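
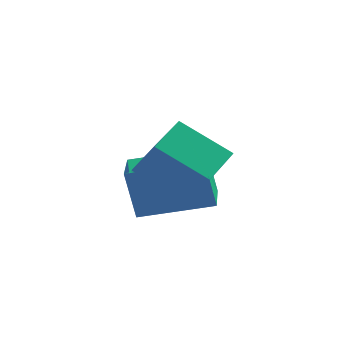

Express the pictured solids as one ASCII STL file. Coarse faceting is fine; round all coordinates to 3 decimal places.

solid 
facet normal -0.909 -0.361 -0.210
outer loop
vertex -4.793 -0.997 1.789
vertex -5.242 0.258 1.576
vertex -4.402 -1.11 0.294
endloop
endfacet
facet normal 0.333 -0.930 0.157
outer loop
vertex -2.458 -0.338 0.744
vertex -4.793 -0.997 1.789
vertex -4.402 -1.11 0.294
endloop
endfacet
facet normal -0.909 -0.361 -0.210
outer loop
vertex -4.402 -1.11 0.294
vertex -5.242 0.258 1.576
vertex -4.851 0.145 0.081
endloop
endfacet
facet normal 0.252 -0.073 -0.965
outer loop
vertex -4.851 0.145 0.081
vertex -2.458 -0.338 0.744
vertex -4.402 -1.11 0.294
endloop
endfacet
facet normal -0.252 0.073 0.965
outer loop
vertex -4.793 -0.997 1.789
vertex -3.298 1.03 2.026
vertex -5.242 0.258 1.576
endloop
endfacet
facet normal 0.333 -0.930 0.157
outer loop
vertex -2.849 -0.225 2.239
vertex -4.793 -0.997 1.789
vertex -2.458 -0.338 0.744
endloop
endfacet
facet normal -0.252 0.073 0.965
outer loop
vertex -2.849 -0.225 2.239
vertex -3.298 1.03 2.026
vertex -4.793 -0.997 1.789
endloop
endfacet
facet normal -0.333 0.930 -0.157
outer loop
vertex -5.242 0.258 1.576
vertex -3.298 1.03 2.026
vertex -4.851 0.145 0.081
endloop
endfacet
facet normal 0.252 -0.073 -0.965
outer loop
vertex -2.907 0.917 0.531
vertex -2.458 -0.338 0.744
vertex -4.851 0.145 0.081
endloop
endfacet
facet normal -0.333 0.930 -0.157
outer loop
vertex -4.851 0.145 0.081
vertex -3.298 1.03 2.026
vertex -2.907 0.917 0.531
endloop
endfacet
facet normal 0.909 0.361 0.210
outer loop
vertex -2.907 0.917 0.531
vertex -2.849 -0.225 2.239
vertex -2.458 -0.338 0.744
endloop
endfacet
facet normal 0.909 0.361 0.210
outer loop
vertex -3.298 1.03 2.026
vertex -2.849 -0.225 2.239
vertex -2.907 0.917 0.531
endloop
endfacet
facet normal -0.496 0.446 -0.745
outer loop
vertex -4.039 -0.666 2.859
vertex -2.613 -0.59 1.955
vertex -4.273 -1.685 2.404
endloop
endfacet
facet normal -0.844 -0.045 0.535
outer loop
vertex -3.247 -2.61 3.945
vertex -4.039 -0.666 2.859
vertex -4.273 -1.685 2.404
endloop
endfacet
facet normal -0.496 0.447 -0.744
outer loop
vertex -4.273 -1.685 2.404
vertex -2.613 -0.59 1.955
vertex -2.848 -1.609 1.5
endloop
endfacet
facet normal -0.206 -0.893 -0.399
outer loop
vertex -2.848 -1.609 1.5
vertex -3.247 -2.61 3.945
vertex -4.273 -1.685 2.404
endloop
endfacet
facet normal 0.206 0.893 0.399
outer loop
vertex -4.039 -0.666 2.859
vertex -1.587 -1.515 3.496
vertex -2.613 -0.59 1.955
endloop
endfacet
facet normal -0.843 -0.045 0.535
outer loop
vertex -3.012 -1.591 4.4
vertex -4.039 -0.666 2.859
vertex -3.247 -2.61 3.945
endloop
endfacet
facet normal 0.206 0.893 0.399
outer loop
vertex -3.012 -1.591 4.4
vertex -1.587 -1.515 3.496
vertex -4.039 -0.666 2.859
endloop
endfacet
facet normal 0.844 0.044 -0.535
outer loop
vertex -2.613 -0.59 1.955
vertex -1.587 -1.515 3.496
vertex -2.848 -1.609 1.5
endloop
endfacet
facet normal -0.206 -0.893 -0.399
outer loop
vertex -1.821 -2.534 3.041
vertex -3.247 -2.61 3.945
vertex -2.848 -1.609 1.5
endloop
endfacet
facet normal 0.844 0.045 -0.535
outer loop
vertex -2.848 -1.609 1.5
vertex -1.587 -1.515 3.496
vertex -1.821 -2.534 3.041
endloop
endfacet
facet normal 0.496 -0.447 0.745
outer loop
vertex -1.821 -2.534 3.041
vertex -3.012 -1.591 4.4
vertex -3.247 -2.61 3.945
endloop
endfacet
facet normal 0.496 -0.446 0.745
outer loop
vertex -1.587 -1.515 3.496
vertex -3.012 -1.591 4.4
vertex -1.821 -2.534 3.041
endloop
endfacet

endsolid


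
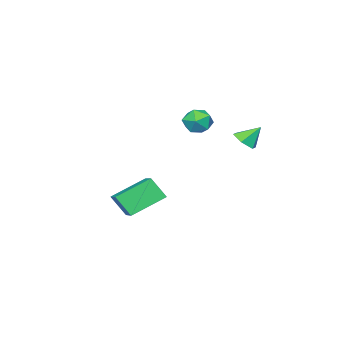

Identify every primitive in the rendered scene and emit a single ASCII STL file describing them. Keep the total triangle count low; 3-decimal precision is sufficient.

solid 
facet normal -0.585 -0.714 -0.384
outer loop
vertex 1.735 -1.741 0.769
vertex 1.48 -0.913 -0.382
vertex 3.445 -2.603 -0.23
endloop
endfacet
facet normal 0.177 -0.575 0.799
outer loop
vertex 4.62 -1.167 0.542
vertex 1.735 -1.741 0.769
vertex 3.445 -2.603 -0.23
endloop
endfacet
facet normal -0.585 -0.715 -0.384
outer loop
vertex 3.445 -2.603 -0.23
vertex 1.48 -0.913 -0.382
vertex 3.19 -1.776 -1.381
endloop
endfacet
facet normal 0.792 -0.399 -0.462
outer loop
vertex 3.19 -1.776 -1.381
vertex 4.62 -1.167 0.542
vertex 3.445 -2.603 -0.23
endloop
endfacet
facet normal -0.792 0.399 0.463
outer loop
vertex 1.735 -1.741 0.769
vertex 2.655 0.523 0.39
vertex 1.48 -0.913 -0.382
endloop
endfacet
facet normal 0.177 -0.574 0.799
outer loop
vertex 2.91 -0.304 1.541
vertex 1.735 -1.741 0.769
vertex 4.62 -1.167 0.542
endloop
endfacet
facet normal -0.792 0.399 0.462
outer loop
vertex 2.91 -0.304 1.541
vertex 2.655 0.523 0.39
vertex 1.735 -1.741 0.769
endloop
endfacet
facet normal -0.177 0.574 -0.799
outer loop
vertex 1.48 -0.913 -0.382
vertex 2.655 0.523 0.39
vertex 3.19 -1.776 -1.381
endloop
endfacet
facet normal 0.792 -0.399 -0.462
outer loop
vertex 4.365 -0.339 -0.609
vertex 4.62 -1.167 0.542
vertex 3.19 -1.776 -1.381
endloop
endfacet
facet normal -0.177 0.574 -0.799
outer loop
vertex 3.19 -1.776 -1.381
vertex 2.655 0.523 0.39
vertex 4.365 -0.339 -0.609
endloop
endfacet
facet normal 0.585 0.714 0.384
outer loop
vertex 4.365 -0.339 -0.609
vertex 2.91 -0.304 1.541
vertex 4.62 -1.167 0.542
endloop
endfacet
facet normal 0.585 0.715 0.384
outer loop
vertex 2.655 0.523 0.39
vertex 2.91 -0.304 1.541
vertex 4.365 -0.339 -0.609
endloop
endfacet
facet normal -0.271 -0.466 0.842
outer loop
vertex -3.977 -2.576 3.85
vertex -3.415 -3.316 3.621
vertex -3.064 -2.59 4.136
endloop
endfacet
facet normal -0.287 0.241 0.927
outer loop
vertex -3.977 -2.576 3.85
vertex -3.064 -2.59 4.136
vertex -3.449 -1.779 3.806
endloop
endfacet
facet normal -0.736 0.512 0.443
outer loop
vertex -3.977 -2.576 3.85
vertex -3.449 -1.779 3.806
vertex -4.039 -2.004 3.086
endloop
endfacet
facet normal -0.998 -0.029 0.059
outer loop
vertex -3.977 -2.576 3.85
vertex -4.039 -2.004 3.086
vertex -4.018 -2.953 2.972
endloop
endfacet
facet normal -0.710 -0.634 0.305
outer loop
vertex -3.977 -2.576 3.85
vertex -4.018 -2.953 2.972
vertex -3.415 -3.316 3.621
endloop
endfacet
facet normal 0.367 0.495 0.787
outer loop
vertex -3.449 -1.779 3.806
vertex -3.064 -2.59 4.136
vertex -2.562 -2.027 3.548
endloop
endfacet
facet normal 0.392 -0.651 0.650
outer loop
vertex -3.064 -2.59 4.136
vertex -3.415 -3.316 3.621
vertex -2.541 -2.976 3.434
endloop
endfacet
facet normal -0.321 -0.922 -0.217
outer loop
vertex -3.415 -3.316 3.621
vertex -4.018 -2.953 2.972
vertex -3.131 -3.201 2.714
endloop
endfacet
facet normal -0.785 0.057 -0.616
outer loop
vertex -4.018 -2.953 2.972
vertex -4.039 -2.004 3.086
vertex -3.516 -2.39 2.384
endloop
endfacet
facet normal -0.362 0.932 0.005
outer loop
vertex -4.039 -2.004 3.086
vertex -3.449 -1.779 3.806
vertex -3.165 -1.664 2.899
endloop
endfacet
facet normal 0.998 0.029 -0.059
outer loop
vertex -2.603 -2.404 2.67
vertex -2.562 -2.027 3.548
vertex -2.541 -2.976 3.434
endloop
endfacet
facet normal 0.736 -0.512 -0.443
outer loop
vertex -2.603 -2.404 2.67
vertex -2.541 -2.976 3.434
vertex -3.131 -3.201 2.714
endloop
endfacet
facet normal 0.287 -0.241 -0.927
outer loop
vertex -2.603 -2.404 2.67
vertex -3.131 -3.201 2.714
vertex -3.516 -2.39 2.384
endloop
endfacet
facet normal 0.271 0.466 -0.842
outer loop
vertex -2.603 -2.404 2.67
vertex -3.516 -2.39 2.384
vertex -3.165 -1.664 2.899
endloop
endfacet
facet normal 0.710 0.634 -0.305
outer loop
vertex -2.603 -2.404 2.67
vertex -3.165 -1.664 2.899
vertex -2.562 -2.027 3.548
endloop
endfacet
facet normal 0.785 -0.057 0.616
outer loop
vertex -2.541 -2.976 3.434
vertex -2.562 -2.027 3.548
vertex -3.064 -2.59 4.136
endloop
endfacet
facet normal 0.362 -0.932 -0.005
outer loop
vertex -3.131 -3.201 2.714
vertex -2.541 -2.976 3.434
vertex -3.415 -3.316 3.621
endloop
endfacet
facet normal -0.367 -0.495 -0.787
outer loop
vertex -3.516 -2.39 2.384
vertex -3.131 -3.201 2.714
vertex -4.018 -2.953 2.972
endloop
endfacet
facet normal -0.392 0.651 -0.650
outer loop
vertex -3.165 -1.664 2.899
vertex -3.516 -2.39 2.384
vertex -4.039 -2.004 3.086
endloop
endfacet
facet normal 0.321 0.922 0.217
outer loop
vertex -2.562 -2.027 3.548
vertex -3.165 -1.664 2.899
vertex -3.449 -1.779 3.806
endloop
endfacet
facet normal 0.450 -0.484 -0.750
outer loop
vertex -2.496 1.139 2.861
vertex -3.199 0.787 2.666
vertex -2.995 1.496 2.331
endloop
endfacet
facet normal 0.354 0.896 0.270
outer loop
vertex -2.496 1.139 2.861
vertex -2.995 1.496 2.331
vertex -3.781 1.413 3.634
endloop
endfacet
facet normal 0.450 -0.484 -0.751
outer loop
vertex -2.995 1.496 2.331
vertex -3.199 0.787 2.666
vertex -3.698 1.144 2.137
endloop
endfacet
facet normal -0.399 0.898 -0.184
outer loop
vertex -2.995 1.496 2.331
vertex -3.698 1.144 2.137
vertex -3.781 1.413 3.634
endloop
endfacet
facet normal 0.449 -0.484 -0.751
outer loop
vertex -3.698 1.144 2.137
vertex -3.199 0.787 2.666
vertex -3.903 0.436 2.471
endloop
endfacet
facet normal -0.967 0.235 -0.096
outer loop
vertex -3.698 1.144 2.137
vertex -3.903 0.436 2.471
vertex -3.781 1.413 3.634
endloop
endfacet
facet normal 0.450 -0.485 -0.750
outer loop
vertex -3.903 0.436 2.471
vertex -3.199 0.787 2.666
vertex -3.404 0.079 3.001
endloop
endfacet
facet normal -0.783 -0.433 0.446
outer loop
vertex -3.903 0.436 2.471
vertex -3.404 0.079 3.001
vertex -3.781 1.413 3.634
endloop
endfacet
facet normal 0.451 -0.485 -0.749
outer loop
vertex -3.404 0.079 3.001
vertex -3.199 0.787 2.666
vertex -2.701 0.431 3.196
endloop
endfacet
facet normal -0.031 -0.436 0.900
outer loop
vertex -3.404 0.079 3.001
vertex -2.701 0.431 3.196
vertex -3.781 1.413 3.634
endloop
endfacet
facet normal 0.451 -0.485 -0.749
outer loop
vertex -2.701 0.431 3.196
vertex -3.199 0.787 2.666
vertex -2.496 1.139 2.861
endloop
endfacet
facet normal 0.537 0.229 0.812
outer loop
vertex -2.701 0.431 3.196
vertex -2.496 1.139 2.861
vertex -3.781 1.413 3.634
endloop
endfacet

endsolid


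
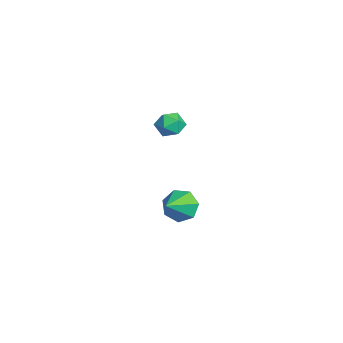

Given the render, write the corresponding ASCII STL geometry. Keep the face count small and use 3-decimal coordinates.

solid 
facet normal -0.886 0.291 0.361
outer loop
vertex 0.882 3.896 3.508
vertex 0.853 3.299 3.919
vertex 1.158 3.904 4.179
endloop
endfacet
facet normal -0.484 0.855 0.189
outer loop
vertex 0.882 3.896 3.508
vertex 1.158 3.904 4.179
vertex 1.515 4.226 3.636
endloop
endfacet
facet normal -0.318 0.804 -0.502
outer loop
vertex 0.882 3.896 3.508
vertex 1.515 4.226 3.636
vertex 1.431 3.821 3.04
endloop
endfacet
facet normal -0.618 0.209 -0.758
outer loop
vertex 0.882 3.896 3.508
vertex 1.431 3.821 3.04
vertex 1.022 3.248 3.215
endloop
endfacet
facet normal -0.968 -0.108 -0.225
outer loop
vertex 0.882 3.896 3.508
vertex 1.022 3.248 3.215
vertex 0.853 3.299 3.919
endloop
endfacet
facet normal 0.124 0.816 0.565
outer loop
vertex 1.515 4.226 3.636
vertex 1.158 3.904 4.179
vertex 1.878 3.832 4.125
endloop
endfacet
facet normal -0.528 -0.096 0.844
outer loop
vertex 1.158 3.904 4.179
vertex 0.853 3.299 3.919
vertex 1.469 3.259 4.3
endloop
endfacet
facet normal -0.663 -0.741 -0.105
outer loop
vertex 0.853 3.299 3.919
vertex 1.022 3.248 3.215
vertex 1.385 2.854 3.704
endloop
endfacet
facet normal -0.095 -0.228 -0.969
outer loop
vertex 1.022 3.248 3.215
vertex 1.431 3.821 3.04
vertex 1.742 3.176 3.161
endloop
endfacet
facet normal 0.391 0.735 -0.554
outer loop
vertex 1.431 3.821 3.04
vertex 1.515 4.226 3.636
vertex 2.047 3.781 3.421
endloop
endfacet
facet normal 0.618 -0.209 0.758
outer loop
vertex 2.018 3.184 3.832
vertex 1.878 3.832 4.125
vertex 1.469 3.259 4.3
endloop
endfacet
facet normal 0.318 -0.804 0.502
outer loop
vertex 2.018 3.184 3.832
vertex 1.469 3.259 4.3
vertex 1.385 2.854 3.704
endloop
endfacet
facet normal 0.484 -0.855 -0.189
outer loop
vertex 2.018 3.184 3.832
vertex 1.385 2.854 3.704
vertex 1.742 3.176 3.161
endloop
endfacet
facet normal 0.886 -0.291 -0.361
outer loop
vertex 2.018 3.184 3.832
vertex 1.742 3.176 3.161
vertex 2.047 3.781 3.421
endloop
endfacet
facet normal 0.968 0.108 0.225
outer loop
vertex 2.018 3.184 3.832
vertex 2.047 3.781 3.421
vertex 1.878 3.832 4.125
endloop
endfacet
facet normal 0.095 0.228 0.969
outer loop
vertex 1.469 3.259 4.3
vertex 1.878 3.832 4.125
vertex 1.158 3.904 4.179
endloop
endfacet
facet normal -0.391 -0.735 0.554
outer loop
vertex 1.385 2.854 3.704
vertex 1.469 3.259 4.3
vertex 0.853 3.299 3.919
endloop
endfacet
facet normal -0.124 -0.816 -0.565
outer loop
vertex 1.742 3.176 3.161
vertex 1.385 2.854 3.704
vertex 1.022 3.248 3.215
endloop
endfacet
facet normal 0.528 0.096 -0.844
outer loop
vertex 2.047 3.781 3.421
vertex 1.742 3.176 3.161
vertex 1.431 3.821 3.04
endloop
endfacet
facet normal 0.663 0.741 0.105
outer loop
vertex 1.878 3.832 4.125
vertex 2.047 3.781 3.421
vertex 1.515 4.226 3.636
endloop
endfacet
facet normal -0.687 0.532 -0.496
outer loop
vertex 1.117 4.623 -2.469
vertex 0.471 4.149 -2.082
vertex 0.851 4.903 -1.8
endloop
endfacet
facet normal 0.885 0.434 0.170
outer loop
vertex 1.117 4.623 -2.469
vertex 0.851 4.903 -1.8
vertex 1.529 3.331 -1.318
endloop
endfacet
facet normal -0.687 0.532 -0.495
outer loop
vertex 0.851 4.903 -1.8
vertex 0.471 4.149 -2.082
vertex 0.299 4.615 -1.343
endloop
endfacet
facet normal 0.432 0.430 0.793
outer loop
vertex 0.851 4.903 -1.8
vertex 0.299 4.615 -1.343
vertex 1.529 3.331 -1.318
endloop
endfacet
facet normal -0.687 0.532 -0.495
outer loop
vertex 0.299 4.615 -1.343
vertex 0.471 4.149 -2.082
vertex -0.124 3.976 -1.442
endloop
endfacet
facet normal -0.107 -0.083 0.991
outer loop
vertex 0.299 4.615 -1.343
vertex -0.124 3.976 -1.442
vertex 1.529 3.331 -1.318
endloop
endfacet
facet normal -0.687 0.531 -0.495
outer loop
vertex -0.124 3.976 -1.442
vertex 0.471 4.149 -2.082
vertex -0.098 3.468 -2.023
endloop
endfacet
facet normal -0.327 -0.719 0.614
outer loop
vertex -0.124 3.976 -1.442
vertex -0.098 3.468 -2.023
vertex 1.529 3.331 -1.318
endloop
endfacet
facet normal -0.687 0.531 -0.496
outer loop
vertex -0.098 3.468 -2.023
vertex 0.471 4.149 -2.082
vertex 0.356 3.472 -2.648
endloop
endfacet
facet normal -0.062 -0.997 -0.051
outer loop
vertex -0.098 3.468 -2.023
vertex 0.356 3.472 -2.648
vertex 1.529 3.331 -1.318
endloop
endfacet
facet normal -0.687 0.531 -0.496
outer loop
vertex 0.356 3.472 -2.648
vertex 0.471 4.149 -2.082
vertex 0.897 3.987 -2.846
endloop
endfacet
facet normal 0.490 -0.709 -0.507
outer loop
vertex 0.356 3.472 -2.648
vertex 0.897 3.987 -2.846
vertex 1.529 3.331 -1.318
endloop
endfacet
facet normal -0.687 0.531 -0.496
outer loop
vertex 0.897 3.987 -2.846
vertex 0.471 4.149 -2.082
vertex 1.117 4.623 -2.469
endloop
endfacet
facet normal 0.910 -0.073 -0.408
outer loop
vertex 0.897 3.987 -2.846
vertex 1.117 4.623 -2.469
vertex 1.529 3.331 -1.318
endloop
endfacet

endsolid


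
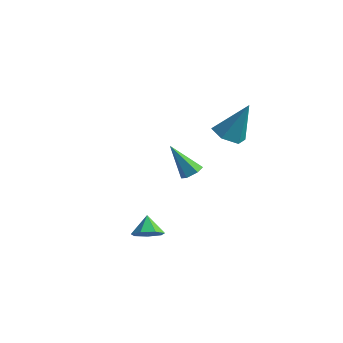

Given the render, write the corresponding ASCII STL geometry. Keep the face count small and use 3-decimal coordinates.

solid 
facet normal 0.408 -0.625 -0.666
outer loop
vertex -0.775 -3.974 -3.551
vertex -1.306 -3.758 -4.079
vertex -0.604 -3.448 -3.94
endloop
endfacet
facet normal 0.502 0.403 0.765
outer loop
vertex -0.775 -3.974 -3.551
vertex -0.604 -3.448 -3.94
vertex -1.734 -3.102 -3.381
endloop
endfacet
facet normal 0.408 -0.624 -0.666
outer loop
vertex -0.604 -3.448 -3.94
vertex -1.306 -3.758 -4.079
vertex -0.961 -3.154 -4.434
endloop
endfacet
facet normal 0.392 0.887 0.244
outer loop
vertex -0.604 -3.448 -3.94
vertex -0.961 -3.154 -4.434
vertex -1.734 -3.102 -3.381
endloop
endfacet
facet normal 0.409 -0.625 -0.665
outer loop
vertex -0.961 -3.154 -4.434
vertex -1.306 -3.758 -4.079
vertex -1.578 -3.316 -4.661
endloop
endfacet
facet normal -0.186 0.965 -0.184
outer loop
vertex -0.961 -3.154 -4.434
vertex -1.578 -3.316 -4.661
vertex -1.734 -3.102 -3.381
endloop
endfacet
facet normal 0.408 -0.625 -0.665
outer loop
vertex -1.578 -3.316 -4.661
vertex -1.306 -3.758 -4.079
vertex -1.99 -3.81 -4.45
endloop
endfacet
facet normal -0.793 0.578 -0.193
outer loop
vertex -1.578 -3.316 -4.661
vertex -1.99 -3.81 -4.45
vertex -1.734 -3.102 -3.381
endloop
endfacet
facet normal 0.409 -0.624 -0.666
outer loop
vertex -1.99 -3.81 -4.45
vertex -1.306 -3.758 -4.079
vertex -1.886 -4.265 -3.96
endloop
endfacet
facet normal -0.975 0.017 0.222
outer loop
vertex -1.99 -3.81 -4.45
vertex -1.886 -4.265 -3.96
vertex -1.734 -3.102 -3.381
endloop
endfacet
facet normal 0.409 -0.624 -0.666
outer loop
vertex -1.886 -4.265 -3.96
vertex -1.306 -3.758 -4.079
vertex -1.345 -4.338 -3.56
endloop
endfacet
facet normal -0.593 -0.295 0.749
outer loop
vertex -1.886 -4.265 -3.96
vertex -1.345 -4.338 -3.56
vertex -1.734 -3.102 -3.381
endloop
endfacet
facet normal 0.409 -0.624 -0.666
outer loop
vertex -1.345 -4.338 -3.56
vertex -1.306 -3.758 -4.079
vertex -0.775 -3.974 -3.551
endloop
endfacet
facet normal 0.063 -0.124 0.990
outer loop
vertex -1.345 -4.338 -3.56
vertex -0.775 -3.974 -3.551
vertex -1.734 -3.102 -3.381
endloop
endfacet
facet normal 0.629 0.000 -0.778
outer loop
vertex -2.274 2.514 -4.24
vertex -2.717 2.76 -4.598
vertex -2.33 3.13 -4.285
endloop
endfacet
facet normal 0.578 0.112 0.809
outer loop
vertex -2.274 2.514 -4.24
vertex -2.33 3.13 -4.285
vertex -3.943 2.76 -3.082
endloop
endfacet
facet normal 0.629 -0.001 -0.777
outer loop
vertex -2.33 3.13 -4.285
vertex -2.717 2.76 -4.598
vertex -2.772 3.375 -4.643
endloop
endfacet
facet normal 0.130 0.886 0.446
outer loop
vertex -2.33 3.13 -4.285
vertex -2.772 3.375 -4.643
vertex -3.943 2.76 -3.082
endloop
endfacet
facet normal 0.629 -0.001 -0.777
outer loop
vertex -2.772 3.375 -4.643
vertex -2.717 2.76 -4.598
vertex -3.159 3.005 -4.956
endloop
endfacet
facet normal -0.614 0.774 -0.156
outer loop
vertex -2.772 3.375 -4.643
vertex -3.159 3.005 -4.956
vertex -3.943 2.76 -3.082
endloop
endfacet
facet normal 0.630 0.000 -0.777
outer loop
vertex -3.159 3.005 -4.956
vertex -2.717 2.76 -4.598
vertex -3.103 2.389 -4.911
endloop
endfacet
facet normal -0.911 -0.112 -0.396
outer loop
vertex -3.159 3.005 -4.956
vertex -3.103 2.389 -4.911
vertex -3.943 2.76 -3.082
endloop
endfacet
facet normal 0.630 -0.001 -0.776
outer loop
vertex -3.103 2.389 -4.911
vertex -2.717 2.76 -4.598
vertex -2.661 2.144 -4.552
endloop
endfacet
facet normal -0.464 -0.885 -0.033
outer loop
vertex -3.103 2.389 -4.911
vertex -2.661 2.144 -4.552
vertex -3.943 2.76 -3.082
endloop
endfacet
facet normal 0.628 -0.001 -0.778
outer loop
vertex -2.661 2.144 -4.552
vertex -2.717 2.76 -4.598
vertex -2.274 2.514 -4.24
endloop
endfacet
facet normal 0.281 -0.773 0.569
outer loop
vertex -2.661 2.144 -4.552
vertex -2.274 2.514 -4.24
vertex -3.943 2.76 -3.082
endloop
endfacet
facet normal -0.347 -0.304 -0.887
outer loop
vertex 0.379 2.28 -0.778
vertex -0.293 1.861 -0.372
vertex -0.386 2.709 -0.626
endloop
endfacet
facet normal 0.472 0.876 -0.096
outer loop
vertex 0.379 2.28 -0.778
vertex -0.386 2.709 -0.626
vertex 0.433 2.499 1.492
endloop
endfacet
facet normal -0.345 -0.304 -0.888
outer loop
vertex -0.386 2.709 -0.626
vertex -0.293 1.861 -0.372
vertex -1.058 2.289 -0.221
endloop
endfacet
facet normal -0.404 0.882 0.244
outer loop
vertex -0.386 2.709 -0.626
vertex -1.058 2.289 -0.221
vertex 0.433 2.499 1.492
endloop
endfacet
facet normal -0.345 -0.304 -0.888
outer loop
vertex -1.058 2.289 -0.221
vertex -0.293 1.861 -0.372
vertex -0.965 1.441 0.033
endloop
endfacet
facet normal -0.756 0.110 0.645
outer loop
vertex -1.058 2.289 -0.221
vertex -0.965 1.441 0.033
vertex 0.433 2.499 1.492
endloop
endfacet
facet normal -0.345 -0.304 -0.888
outer loop
vertex -0.965 1.441 0.033
vertex -0.293 1.861 -0.372
vertex -0.2 1.013 -0.118
endloop
endfacet
facet normal -0.234 -0.667 0.707
outer loop
vertex -0.965 1.441 0.033
vertex -0.2 1.013 -0.118
vertex 0.433 2.499 1.492
endloop
endfacet
facet normal -0.346 -0.304 -0.888
outer loop
vertex -0.2 1.013 -0.118
vertex -0.293 1.861 -0.372
vertex 0.472 1.432 -0.523
endloop
endfacet
facet normal 0.642 -0.673 0.369
outer loop
vertex -0.2 1.013 -0.118
vertex 0.472 1.432 -0.523
vertex 0.433 2.499 1.492
endloop
endfacet
facet normal -0.346 -0.305 -0.887
outer loop
vertex 0.472 1.432 -0.523
vertex -0.293 1.861 -0.372
vertex 0.379 2.28 -0.778
endloop
endfacet
facet normal 0.995 0.099 -0.033
outer loop
vertex 0.472 1.432 -0.523
vertex 0.379 2.28 -0.778
vertex 0.433 2.499 1.492
endloop
endfacet

endsolid


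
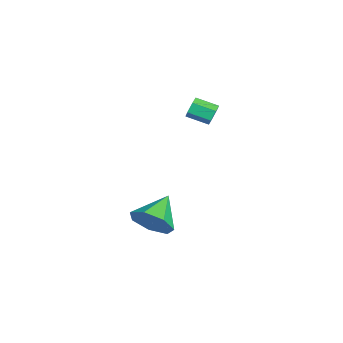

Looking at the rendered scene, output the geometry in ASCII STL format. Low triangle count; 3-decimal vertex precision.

solid 
facet normal 0.334 0.884 -0.326
outer loop
vertex -1.784 0.622 3.64
vertex -2.115 0.581 3.19
vertex -2.306 0.825 3.656
endloop
endfacet
facet normal 0.143 0.292 0.946
outer loop
vertex -1.784 0.622 3.64
vertex -2.306 0.825 3.656
vertex -2.155 -0.361 4.0
endloop
endfacet
facet normal 0.145 0.293 0.945
outer loop
vertex -2.155 -0.361 4.0
vertex -2.306 0.825 3.656
vertex -2.677 -0.158 4.017
endloop
endfacet
facet normal -0.334 -0.885 0.323
outer loop
vertex -2.155 -0.361 4.0
vertex -2.677 -0.158 4.017
vertex -2.485 -0.401 3.55
endloop
endfacet
facet normal 0.335 0.884 -0.326
outer loop
vertex -2.306 0.825 3.656
vertex -2.115 0.581 3.19
vertex -2.636 0.784 3.206
endloop
endfacet
facet normal -0.735 0.460 0.497
outer loop
vertex -2.306 0.825 3.656
vertex -2.636 0.784 3.206
vertex -2.677 -0.158 4.017
endloop
endfacet
facet normal -0.735 0.461 0.498
outer loop
vertex -2.677 -0.158 4.017
vertex -2.636 0.784 3.206
vertex -3.007 -0.198 3.567
endloop
endfacet
facet normal -0.334 -0.885 0.323
outer loop
vertex -2.677 -0.158 4.017
vertex -3.007 -0.198 3.567
vertex -2.485 -0.401 3.55
endloop
endfacet
facet normal 0.335 0.885 -0.324
outer loop
vertex -2.636 0.784 3.206
vertex -2.115 0.581 3.19
vertex -2.445 0.541 2.74
endloop
endfacet
facet normal -0.879 0.167 -0.447
outer loop
vertex -2.636 0.784 3.206
vertex -2.445 0.541 2.74
vertex -3.007 -0.198 3.567
endloop
endfacet
facet normal -0.879 0.168 -0.447
outer loop
vertex -3.007 -0.198 3.567
vertex -2.445 0.541 2.74
vertex -2.816 -0.442 3.1
endloop
endfacet
facet normal -0.333 -0.885 0.326
outer loop
vertex -3.007 -0.198 3.567
vertex -2.816 -0.442 3.1
vertex -2.485 -0.401 3.55
endloop
endfacet
facet normal 0.334 0.885 -0.323
outer loop
vertex -2.445 0.541 2.74
vertex -2.115 0.581 3.19
vertex -1.923 0.338 2.723
endloop
endfacet
facet normal -0.144 -0.292 -0.946
outer loop
vertex -2.445 0.541 2.74
vertex -1.923 0.338 2.723
vertex -2.816 -0.442 3.1
endloop
endfacet
facet normal -0.143 -0.293 -0.945
outer loop
vertex -2.816 -0.442 3.1
vertex -1.923 0.338 2.723
vertex -2.294 -0.645 3.084
endloop
endfacet
facet normal -0.334 -0.884 0.326
outer loop
vertex -2.816 -0.442 3.1
vertex -2.294 -0.645 3.084
vertex -2.485 -0.401 3.55
endloop
endfacet
facet normal 0.334 0.885 -0.323
outer loop
vertex -1.923 0.338 2.723
vertex -2.115 0.581 3.19
vertex -1.593 0.378 3.173
endloop
endfacet
facet normal 0.735 -0.460 -0.498
outer loop
vertex -1.923 0.338 2.723
vertex -1.593 0.378 3.173
vertex -2.294 -0.645 3.084
endloop
endfacet
facet normal 0.735 -0.461 -0.497
outer loop
vertex -2.294 -0.645 3.084
vertex -1.593 0.378 3.173
vertex -1.964 -0.604 3.534
endloop
endfacet
facet normal -0.335 -0.884 0.326
outer loop
vertex -2.294 -0.645 3.084
vertex -1.964 -0.604 3.534
vertex -2.485 -0.401 3.55
endloop
endfacet
facet normal 0.333 0.885 -0.326
outer loop
vertex -1.593 0.378 3.173
vertex -2.115 0.581 3.19
vertex -1.784 0.622 3.64
endloop
endfacet
facet normal 0.879 -0.168 0.447
outer loop
vertex -1.593 0.378 3.173
vertex -1.784 0.622 3.64
vertex -1.964 -0.604 3.534
endloop
endfacet
facet normal 0.878 -0.168 0.447
outer loop
vertex -1.964 -0.604 3.534
vertex -1.784 0.622 3.64
vertex -2.155 -0.361 4.0
endloop
endfacet
facet normal -0.335 -0.885 0.324
outer loop
vertex -1.964 -0.604 3.534
vertex -2.155 -0.361 4.0
vertex -2.485 -0.401 3.55
endloop
endfacet
facet normal 0.728 -0.498 -0.471
outer loop
vertex 4.124 -2.24 0.846
vertex 3.418 -2.686 0.227
vertex 3.935 -1.796 0.084
endloop
endfacet
facet normal 0.213 0.866 0.452
outer loop
vertex 4.124 -2.24 0.846
vertex 3.935 -1.796 0.084
vertex 2.202 -1.854 1.013
endloop
endfacet
facet normal 0.728 -0.498 -0.471
outer loop
vertex 3.935 -1.796 0.084
vertex 3.418 -2.686 0.227
vertex 3.357 -2.021 -0.571
endloop
endfacet
facet normal -0.143 0.968 -0.206
outer loop
vertex 3.935 -1.796 0.084
vertex 3.357 -2.021 -0.571
vertex 2.202 -1.854 1.013
endloop
endfacet
facet normal 0.728 -0.499 -0.471
outer loop
vertex 3.357 -2.021 -0.571
vertex 3.418 -2.686 0.227
vertex 2.824 -2.748 -0.625
endloop
endfacet
facet normal -0.661 0.524 -0.537
outer loop
vertex 3.357 -2.021 -0.571
vertex 2.824 -2.748 -0.625
vertex 2.202 -1.854 1.013
endloop
endfacet
facet normal 0.728 -0.499 -0.471
outer loop
vertex 2.824 -2.748 -0.625
vertex 3.418 -2.686 0.227
vertex 2.738 -3.428 -0.038
endloop
endfacet
facet normal -0.948 -0.130 -0.289
outer loop
vertex 2.824 -2.748 -0.625
vertex 2.738 -3.428 -0.038
vertex 2.202 -1.854 1.013
endloop
endfacet
facet normal 0.728 -0.499 -0.471
outer loop
vertex 2.738 -3.428 -0.038
vertex 3.418 -2.686 0.227
vertex 3.164 -3.549 0.748
endloop
endfacet
facet normal -0.790 -0.503 0.351
outer loop
vertex 2.738 -3.428 -0.038
vertex 3.164 -3.549 0.748
vertex 2.202 -1.854 1.013
endloop
endfacet
facet normal 0.728 -0.499 -0.471
outer loop
vertex 3.164 -3.549 0.748
vertex 3.418 -2.686 0.227
vertex 3.781 -3.021 1.142
endloop
endfacet
facet normal -0.305 -0.314 0.899
outer loop
vertex 3.164 -3.549 0.748
vertex 3.781 -3.021 1.142
vertex 2.202 -1.854 1.013
endloop
endfacet
facet normal 0.728 -0.498 -0.471
outer loop
vertex 3.781 -3.021 1.142
vertex 3.418 -2.686 0.227
vertex 4.124 -2.24 0.846
endloop
endfacet
facet normal 0.142 0.296 0.945
outer loop
vertex 3.781 -3.021 1.142
vertex 4.124 -2.24 0.846
vertex 2.202 -1.854 1.013
endloop
endfacet

endsolid


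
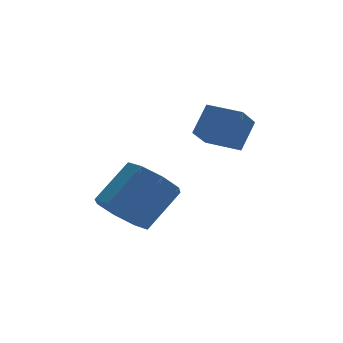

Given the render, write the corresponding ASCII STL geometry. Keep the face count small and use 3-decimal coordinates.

solid 
facet normal -0.707 -0.190 -0.682
outer loop
vertex 0.787 -3.775 -1.68
vertex 0.148 -3.435 -1.112
vertex 0.687 -3.083 -1.769
endloop
endfacet
facet normal 0.693 0.007 -0.721
outer loop
vertex 0.787 -3.775 -1.68
vertex 0.687 -3.083 -1.769
vertex 1.932 -3.464 -0.576
endloop
endfacet
facet normal 0.693 0.007 -0.721
outer loop
vertex 1.932 -3.464 -0.576
vertex 0.687 -3.083 -1.769
vertex 1.831 -2.773 -0.666
endloop
endfacet
facet normal 0.706 0.192 0.681
outer loop
vertex 1.932 -3.464 -0.576
vertex 1.831 -2.773 -0.666
vertex 1.292 -3.125 -0.008
endloop
endfacet
facet normal -0.706 -0.192 -0.682
outer loop
vertex 0.687 -3.083 -1.769
vertex 0.148 -3.435 -1.112
vertex 0.27 -2.598 -1.474
endloop
endfacet
facet normal 0.389 0.699 -0.600
outer loop
vertex 0.687 -3.083 -1.769
vertex 0.27 -2.598 -1.474
vertex 1.831 -2.773 -0.666
endloop
endfacet
facet normal 0.389 0.699 -0.600
outer loop
vertex 1.831 -2.773 -0.666
vertex 0.27 -2.598 -1.474
vertex 1.415 -2.288 -0.37
endloop
endfacet
facet normal 0.707 0.191 0.681
outer loop
vertex 1.831 -2.773 -0.666
vertex 1.415 -2.288 -0.37
vertex 1.292 -3.125 -0.008
endloop
endfacet
facet normal -0.706 -0.192 -0.682
outer loop
vertex 0.27 -2.598 -1.474
vertex 0.148 -3.435 -1.112
vertex -0.218 -2.603 -0.967
endloop
endfacet
facet normal -0.143 0.982 -0.128
outer loop
vertex 0.27 -2.598 -1.474
vertex -0.218 -2.603 -0.967
vertex 1.415 -2.288 -0.37
endloop
endfacet
facet normal -0.143 0.982 -0.128
outer loop
vertex 1.415 -2.288 -0.37
vertex -0.218 -2.603 -0.967
vertex 0.927 -2.293 0.137
endloop
endfacet
facet normal 0.706 0.191 0.682
outer loop
vertex 1.415 -2.288 -0.37
vertex 0.927 -2.293 0.137
vertex 1.292 -3.125 -0.008
endloop
endfacet
facet normal -0.706 -0.192 -0.681
outer loop
vertex -0.218 -2.603 -0.967
vertex 0.148 -3.435 -1.112
vertex -0.492 -3.096 -0.544
endloop
endfacet
facet normal -0.591 0.689 0.420
outer loop
vertex -0.218 -2.603 -0.967
vertex -0.492 -3.096 -0.544
vertex 0.927 -2.293 0.137
endloop
endfacet
facet normal -0.591 0.689 0.419
outer loop
vertex 0.927 -2.293 0.137
vertex -0.492 -3.096 -0.544
vertex 0.653 -2.785 0.56
endloop
endfacet
facet normal 0.707 0.192 0.681
outer loop
vertex 0.927 -2.293 0.137
vertex 0.653 -2.785 0.56
vertex 1.292 -3.125 -0.008
endloop
endfacet
facet normal -0.706 -0.192 -0.681
outer loop
vertex -0.492 -3.096 -0.544
vertex 0.148 -3.435 -1.112
vertex -0.391 -3.787 -0.454
endloop
endfacet
facet normal -0.693 -0.007 0.721
outer loop
vertex -0.492 -3.096 -0.544
vertex -0.391 -3.787 -0.454
vertex 0.653 -2.785 0.56
endloop
endfacet
facet normal -0.693 -0.007 0.721
outer loop
vertex 0.653 -2.785 0.56
vertex -0.391 -3.787 -0.454
vertex 0.753 -3.477 0.649
endloop
endfacet
facet normal 0.707 0.190 0.682
outer loop
vertex 0.653 -2.785 0.56
vertex 0.753 -3.477 0.649
vertex 1.292 -3.125 -0.008
endloop
endfacet
facet normal -0.707 -0.191 -0.681
outer loop
vertex -0.391 -3.787 -0.454
vertex 0.148 -3.435 -1.112
vertex 0.025 -4.272 -0.75
endloop
endfacet
facet normal -0.389 -0.699 0.600
outer loop
vertex -0.391 -3.787 -0.454
vertex 0.025 -4.272 -0.75
vertex 0.753 -3.477 0.649
endloop
endfacet
facet normal -0.389 -0.699 0.600
outer loop
vertex 0.753 -3.477 0.649
vertex 0.025 -4.272 -0.75
vertex 1.17 -3.962 0.354
endloop
endfacet
facet normal 0.706 0.192 0.682
outer loop
vertex 0.753 -3.477 0.649
vertex 1.17 -3.962 0.354
vertex 1.292 -3.125 -0.008
endloop
endfacet
facet normal -0.706 -0.191 -0.682
outer loop
vertex 0.025 -4.272 -0.75
vertex 0.148 -3.435 -1.112
vertex 0.513 -4.267 -1.257
endloop
endfacet
facet normal 0.143 -0.982 0.128
outer loop
vertex 0.025 -4.272 -0.75
vertex 0.513 -4.267 -1.257
vertex 1.17 -3.962 0.354
endloop
endfacet
facet normal 0.143 -0.982 0.128
outer loop
vertex 1.17 -3.962 0.354
vertex 0.513 -4.267 -1.257
vertex 1.658 -3.957 -0.153
endloop
endfacet
facet normal 0.706 0.192 0.682
outer loop
vertex 1.17 -3.962 0.354
vertex 1.658 -3.957 -0.153
vertex 1.292 -3.125 -0.008
endloop
endfacet
facet normal -0.707 -0.192 -0.681
outer loop
vertex 0.513 -4.267 -1.257
vertex 0.148 -3.435 -1.112
vertex 0.787 -3.775 -1.68
endloop
endfacet
facet normal 0.591 -0.689 -0.419
outer loop
vertex 0.513 -4.267 -1.257
vertex 0.787 -3.775 -1.68
vertex 1.658 -3.957 -0.153
endloop
endfacet
facet normal 0.591 -0.689 -0.419
outer loop
vertex 1.658 -3.957 -0.153
vertex 0.787 -3.775 -1.68
vertex 1.932 -3.464 -0.576
endloop
endfacet
facet normal 0.706 0.192 0.681
outer loop
vertex 1.658 -3.957 -0.153
vertex 1.932 -3.464 -0.576
vertex 1.292 -3.125 -0.008
endloop
endfacet
facet normal -0.612 -0.493 0.619
outer loop
vertex 3.502 -4.154 2.492
vertex 2.843 -3.228 2.578
vertex 2.903 -4.5 1.624
endloop
endfacet
facet normal 0.579 -0.812 -0.076
outer loop
vertex 3.557 -3.972 0.962
vertex 3.502 -4.154 2.492
vertex 2.903 -4.5 1.624
endloop
endfacet
facet normal -0.611 -0.493 0.619
outer loop
vertex 2.903 -4.5 1.624
vertex 2.843 -3.228 2.578
vertex 2.243 -3.574 1.71
endloop
endfacet
facet normal -0.540 -0.312 -0.782
outer loop
vertex 2.243 -3.574 1.71
vertex 3.557 -3.972 0.962
vertex 2.903 -4.5 1.624
endloop
endfacet
facet normal 0.540 0.312 0.782
outer loop
vertex 3.502 -4.154 2.492
vertex 3.497 -2.7 1.916
vertex 2.843 -3.228 2.578
endloop
endfacet
facet normal 0.578 -0.812 -0.076
outer loop
vertex 4.157 -3.626 1.83
vertex 3.502 -4.154 2.492
vertex 3.557 -3.972 0.962
endloop
endfacet
facet normal 0.539 0.312 0.782
outer loop
vertex 4.157 -3.626 1.83
vertex 3.497 -2.7 1.916
vertex 3.502 -4.154 2.492
endloop
endfacet
facet normal -0.579 0.812 0.076
outer loop
vertex 2.843 -3.228 2.578
vertex 3.497 -2.7 1.916
vertex 2.243 -3.574 1.71
endloop
endfacet
facet normal -0.540 -0.311 -0.782
outer loop
vertex 2.898 -3.046 1.048
vertex 3.557 -3.972 0.962
vertex 2.243 -3.574 1.71
endloop
endfacet
facet normal -0.578 0.812 0.075
outer loop
vertex 2.243 -3.574 1.71
vertex 3.497 -2.7 1.916
vertex 2.898 -3.046 1.048
endloop
endfacet
facet normal 0.612 0.493 -0.619
outer loop
vertex 2.898 -3.046 1.048
vertex 4.157 -3.626 1.83
vertex 3.557 -3.972 0.962
endloop
endfacet
facet normal 0.612 0.493 -0.619
outer loop
vertex 3.497 -2.7 1.916
vertex 4.157 -3.626 1.83
vertex 2.898 -3.046 1.048
endloop
endfacet

endsolid


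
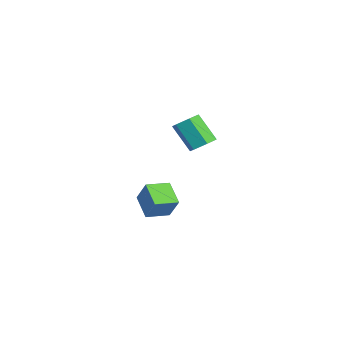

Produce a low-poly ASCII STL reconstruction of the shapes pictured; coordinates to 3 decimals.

solid 
facet normal 0.510 0.374 -0.775
outer loop
vertex 4.436 0.15 2.855
vertex 3.713 0.136 2.372
vertex 3.908 0.842 2.841
endloop
endfacet
facet normal 0.610 0.478 0.632
outer loop
vertex 4.436 0.15 2.855
vertex 3.908 0.842 2.841
vertex 3.411 -0.601 4.412
endloop
endfacet
facet normal 0.609 0.478 0.632
outer loop
vertex 3.411 -0.601 4.412
vertex 3.908 0.842 2.841
vertex 2.883 0.09 4.398
endloop
endfacet
facet normal -0.510 -0.374 0.775
outer loop
vertex 3.411 -0.601 4.412
vertex 2.883 0.09 4.398
vertex 2.687 -0.616 3.928
endloop
endfacet
facet normal 0.510 0.374 -0.775
outer loop
vertex 3.908 0.842 2.841
vertex 3.713 0.136 2.372
vertex 3.185 0.827 2.358
endloop
endfacet
facet normal -0.221 0.927 0.302
outer loop
vertex 3.908 0.842 2.841
vertex 3.185 0.827 2.358
vertex 2.883 0.09 4.398
endloop
endfacet
facet normal -0.220 0.927 0.302
outer loop
vertex 2.883 0.09 4.398
vertex 3.185 0.827 2.358
vertex 2.16 0.076 3.915
endloop
endfacet
facet normal -0.510 -0.374 0.775
outer loop
vertex 2.883 0.09 4.398
vertex 2.16 0.076 3.915
vertex 2.687 -0.616 3.928
endloop
endfacet
facet normal 0.510 0.374 -0.775
outer loop
vertex 3.185 0.827 2.358
vertex 3.713 0.136 2.372
vertex 2.989 0.121 1.888
endloop
endfacet
facet normal -0.830 0.450 -0.330
outer loop
vertex 3.185 0.827 2.358
vertex 2.989 0.121 1.888
vertex 2.16 0.076 3.915
endloop
endfacet
facet normal -0.830 0.450 -0.330
outer loop
vertex 2.16 0.076 3.915
vertex 2.989 0.121 1.888
vertex 1.964 -0.63 3.445
endloop
endfacet
facet normal -0.510 -0.374 0.775
outer loop
vertex 2.16 0.076 3.915
vertex 1.964 -0.63 3.445
vertex 2.687 -0.616 3.928
endloop
endfacet
facet normal 0.510 0.374 -0.775
outer loop
vertex 2.989 0.121 1.888
vertex 3.713 0.136 2.372
vertex 3.517 -0.57 1.902
endloop
endfacet
facet normal -0.610 -0.479 -0.632
outer loop
vertex 2.989 0.121 1.888
vertex 3.517 -0.57 1.902
vertex 1.964 -0.63 3.445
endloop
endfacet
facet normal -0.610 -0.478 -0.632
outer loop
vertex 1.964 -0.63 3.445
vertex 3.517 -0.57 1.902
vertex 2.492 -1.322 3.459
endloop
endfacet
facet normal -0.510 -0.374 0.775
outer loop
vertex 1.964 -0.63 3.445
vertex 2.492 -1.322 3.459
vertex 2.687 -0.616 3.928
endloop
endfacet
facet normal 0.510 0.374 -0.775
outer loop
vertex 3.517 -0.57 1.902
vertex 3.713 0.136 2.372
vertex 4.24 -0.556 2.385
endloop
endfacet
facet normal 0.220 -0.927 -0.303
outer loop
vertex 3.517 -0.57 1.902
vertex 4.24 -0.556 2.385
vertex 2.492 -1.322 3.459
endloop
endfacet
facet normal 0.221 -0.927 -0.302
outer loop
vertex 2.492 -1.322 3.459
vertex 4.24 -0.556 2.385
vertex 3.215 -1.307 3.942
endloop
endfacet
facet normal -0.510 -0.374 0.775
outer loop
vertex 2.492 -1.322 3.459
vertex 3.215 -1.307 3.942
vertex 2.687 -0.616 3.928
endloop
endfacet
facet normal 0.510 0.374 -0.775
outer loop
vertex 4.24 -0.556 2.385
vertex 3.713 0.136 2.372
vertex 4.436 0.15 2.855
endloop
endfacet
facet normal 0.830 -0.450 0.330
outer loop
vertex 4.24 -0.556 2.385
vertex 4.436 0.15 2.855
vertex 3.215 -1.307 3.942
endloop
endfacet
facet normal 0.830 -0.450 0.330
outer loop
vertex 3.215 -1.307 3.942
vertex 4.436 0.15 2.855
vertex 3.411 -0.601 4.412
endloop
endfacet
facet normal -0.510 -0.374 0.775
outer loop
vertex 3.215 -1.307 3.942
vertex 3.411 -0.601 4.412
vertex 2.687 -0.616 3.928
endloop
endfacet
facet normal -0.867 -0.092 0.490
outer loop
vertex -0.316 -2.164 -2.61
vertex -0.6 -0.656 -2.829
vertex -1.099 -2.523 -4.063
endloop
endfacet
facet normal 0.183 -0.973 0.142
outer loop
vertex 0.4 -2.364 -4.911
vertex -0.316 -2.164 -2.61
vertex -1.099 -2.523 -4.063
endloop
endfacet
facet normal -0.867 -0.092 0.490
outer loop
vertex -1.099 -2.523 -4.063
vertex -0.6 -0.656 -2.829
vertex -1.384 -1.015 -4.283
endloop
endfacet
facet normal -0.464 -0.213 -0.860
outer loop
vertex -1.384 -1.015 -4.283
vertex 0.4 -2.364 -4.911
vertex -1.099 -2.523 -4.063
endloop
endfacet
facet normal 0.464 0.212 0.860
outer loop
vertex -0.316 -2.164 -2.61
vertex 0.899 -0.497 -3.677
vertex -0.6 -0.656 -2.829
endloop
endfacet
facet normal 0.183 -0.973 0.142
outer loop
vertex 1.184 -2.005 -3.457
vertex -0.316 -2.164 -2.61
vertex 0.4 -2.364 -4.911
endloop
endfacet
facet normal 0.463 0.213 0.860
outer loop
vertex 1.184 -2.005 -3.457
vertex 0.899 -0.497 -3.677
vertex -0.316 -2.164 -2.61
endloop
endfacet
facet normal -0.183 0.973 -0.141
outer loop
vertex -0.6 -0.656 -2.829
vertex 0.899 -0.497 -3.677
vertex -1.384 -1.015 -4.283
endloop
endfacet
facet normal -0.463 -0.212 -0.860
outer loop
vertex 0.116 -0.856 -5.13
vertex 0.4 -2.364 -4.911
vertex -1.384 -1.015 -4.283
endloop
endfacet
facet normal -0.183 0.973 -0.142
outer loop
vertex -1.384 -1.015 -4.283
vertex 0.899 -0.497 -3.677
vertex 0.116 -0.856 -5.13
endloop
endfacet
facet normal 0.867 0.092 -0.490
outer loop
vertex 0.116 -0.856 -5.13
vertex 1.184 -2.005 -3.457
vertex 0.4 -2.364 -4.911
endloop
endfacet
facet normal 0.867 0.092 -0.490
outer loop
vertex 0.899 -0.497 -3.677
vertex 1.184 -2.005 -3.457
vertex 0.116 -0.856 -5.13
endloop
endfacet

endsolid


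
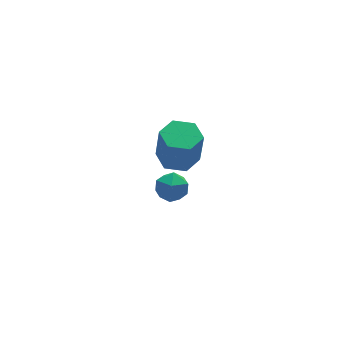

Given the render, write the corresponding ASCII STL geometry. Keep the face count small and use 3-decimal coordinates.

solid 
facet normal -0.004 0.188 -0.982
outer loop
vertex 1.452 -1.453 0.743
vertex 0.586 -0.926 0.847
vertex 1.485 -0.452 0.934
endloop
endfacet
facet normal 0.999 -0.031 -0.011
outer loop
vertex 1.452 -1.453 0.743
vertex 1.485 -0.452 0.934
vertex 1.461 -1.822 2.668
endloop
endfacet
facet normal 0.999 -0.030 -0.010
outer loop
vertex 1.461 -1.822 2.668
vertex 1.485 -0.452 0.934
vertex 1.493 -0.821 2.859
endloop
endfacet
facet normal 0.005 -0.188 0.982
outer loop
vertex 1.461 -1.822 2.668
vertex 1.493 -0.821 2.859
vertex 0.594 -1.294 2.773
endloop
endfacet
facet normal -0.004 0.188 -0.982
outer loop
vertex 1.485 -0.452 0.934
vertex 0.586 -0.926 0.847
vertex 0.618 0.076 1.039
endloop
endfacet
facet normal 0.527 0.835 0.158
outer loop
vertex 1.485 -0.452 0.934
vertex 0.618 0.076 1.039
vertex 1.493 -0.821 2.859
endloop
endfacet
facet normal 0.528 0.835 0.158
outer loop
vertex 1.493 -0.821 2.859
vertex 0.618 0.076 1.039
vertex 0.627 -0.293 2.964
endloop
endfacet
facet normal 0.005 -0.188 0.982
outer loop
vertex 1.493 -0.821 2.859
vertex 0.627 -0.293 2.964
vertex 0.594 -1.294 2.773
endloop
endfacet
facet normal -0.004 0.188 -0.982
outer loop
vertex 0.618 0.076 1.039
vertex 0.586 -0.926 0.847
vertex -0.281 -0.398 0.952
endloop
endfacet
facet normal -0.472 0.865 0.168
outer loop
vertex 0.618 0.076 1.039
vertex -0.281 -0.398 0.952
vertex 0.627 -0.293 2.964
endloop
endfacet
facet normal -0.472 0.865 0.168
outer loop
vertex 0.627 -0.293 2.964
vertex -0.281 -0.398 0.952
vertex -0.272 -0.767 2.877
endloop
endfacet
facet normal 0.004 -0.188 0.982
outer loop
vertex 0.627 -0.293 2.964
vertex -0.272 -0.767 2.877
vertex 0.594 -1.294 2.773
endloop
endfacet
facet normal -0.005 0.188 -0.982
outer loop
vertex -0.281 -0.398 0.952
vertex 0.586 -0.926 0.847
vertex -0.313 -1.399 0.761
endloop
endfacet
facet normal -0.999 0.030 0.010
outer loop
vertex -0.281 -0.398 0.952
vertex -0.313 -1.399 0.761
vertex -0.272 -0.767 2.877
endloop
endfacet
facet normal -0.999 0.031 0.010
outer loop
vertex -0.272 -0.767 2.877
vertex -0.313 -1.399 0.761
vertex -0.305 -1.768 2.686
endloop
endfacet
facet normal 0.004 -0.188 0.982
outer loop
vertex -0.272 -0.767 2.877
vertex -0.305 -1.768 2.686
vertex 0.594 -1.294 2.773
endloop
endfacet
facet normal -0.005 0.188 -0.982
outer loop
vertex -0.313 -1.399 0.761
vertex 0.586 -0.926 0.847
vertex 0.553 -1.927 0.656
endloop
endfacet
facet normal -0.528 -0.835 -0.158
outer loop
vertex -0.313 -1.399 0.761
vertex 0.553 -1.927 0.656
vertex -0.305 -1.768 2.686
endloop
endfacet
facet normal -0.527 -0.835 -0.158
outer loop
vertex -0.305 -1.768 2.686
vertex 0.553 -1.927 0.656
vertex 0.562 -2.296 2.581
endloop
endfacet
facet normal 0.004 -0.188 0.982
outer loop
vertex -0.305 -1.768 2.686
vertex 0.562 -2.296 2.581
vertex 0.594 -1.294 2.773
endloop
endfacet
facet normal -0.004 0.188 -0.982
outer loop
vertex 0.553 -1.927 0.656
vertex 0.586 -0.926 0.847
vertex 1.452 -1.453 0.743
endloop
endfacet
facet normal 0.472 -0.865 -0.168
outer loop
vertex 0.553 -1.927 0.656
vertex 1.452 -1.453 0.743
vertex 0.562 -2.296 2.581
endloop
endfacet
facet normal 0.472 -0.865 -0.168
outer loop
vertex 0.562 -2.296 2.581
vertex 1.452 -1.453 0.743
vertex 1.461 -1.822 2.668
endloop
endfacet
facet normal 0.004 -0.188 0.982
outer loop
vertex 0.562 -2.296 2.581
vertex 1.461 -1.822 2.668
vertex 0.594 -1.294 2.773
endloop
endfacet
facet normal -0.331 0.033 0.943
outer loop
vertex 0.74 1.839 -3.48
vertex 1.133 0.983 -3.312
vertex 1.64 1.78 -3.162
endloop
endfacet
facet normal -0.200 0.690 0.695
outer loop
vertex 0.74 1.839 -3.48
vertex 1.64 1.78 -3.162
vertex 1.416 2.407 -3.849
endloop
endfacet
facet normal -0.602 0.791 0.115
outer loop
vertex 0.74 1.839 -3.48
vertex 1.416 2.407 -3.849
vertex 0.769 1.998 -4.423
endloop
endfacet
facet normal -0.981 0.196 0.003
outer loop
vertex 0.74 1.839 -3.48
vertex 0.769 1.998 -4.423
vertex 0.594 1.118 -4.091
endloop
endfacet
facet normal -0.813 -0.272 0.515
outer loop
vertex 0.74 1.839 -3.48
vertex 0.594 1.118 -4.091
vertex 1.133 0.983 -3.312
endloop
endfacet
facet normal 0.485 0.719 0.498
outer loop
vertex 1.416 2.407 -3.849
vertex 1.64 1.78 -3.162
vertex 2.226 1.902 -3.909
endloop
endfacet
facet normal 0.274 -0.343 0.898
outer loop
vertex 1.64 1.78 -3.162
vertex 1.133 0.983 -3.312
vertex 2.051 1.022 -3.577
endloop
endfacet
facet normal -0.507 -0.837 0.206
outer loop
vertex 1.133 0.983 -3.312
vertex 0.594 1.118 -4.091
vertex 1.404 0.613 -4.151
endloop
endfacet
facet normal -0.778 -0.080 -0.623
outer loop
vertex 0.594 1.118 -4.091
vertex 0.769 1.998 -4.423
vertex 1.18 1.24 -4.838
endloop
endfacet
facet normal -0.165 0.882 -0.442
outer loop
vertex 0.769 1.998 -4.423
vertex 1.416 2.407 -3.849
vertex 1.687 2.037 -4.688
endloop
endfacet
facet normal 0.981 -0.196 -0.003
outer loop
vertex 2.08 1.181 -4.52
vertex 2.226 1.902 -3.909
vertex 2.051 1.022 -3.577
endloop
endfacet
facet normal 0.602 -0.791 -0.115
outer loop
vertex 2.08 1.181 -4.52
vertex 2.051 1.022 -3.577
vertex 1.404 0.613 -4.151
endloop
endfacet
facet normal 0.200 -0.690 -0.695
outer loop
vertex 2.08 1.181 -4.52
vertex 1.404 0.613 -4.151
vertex 1.18 1.24 -4.838
endloop
endfacet
facet normal 0.331 -0.033 -0.943
outer loop
vertex 2.08 1.181 -4.52
vertex 1.18 1.24 -4.838
vertex 1.687 2.037 -4.688
endloop
endfacet
facet normal 0.813 0.272 -0.515
outer loop
vertex 2.08 1.181 -4.52
vertex 1.687 2.037 -4.688
vertex 2.226 1.902 -3.909
endloop
endfacet
facet normal 0.778 0.080 0.623
outer loop
vertex 2.051 1.022 -3.577
vertex 2.226 1.902 -3.909
vertex 1.64 1.78 -3.162
endloop
endfacet
facet normal 0.165 -0.882 0.442
outer loop
vertex 1.404 0.613 -4.151
vertex 2.051 1.022 -3.577
vertex 1.133 0.983 -3.312
endloop
endfacet
facet normal -0.485 -0.719 -0.498
outer loop
vertex 1.18 1.24 -4.838
vertex 1.404 0.613 -4.151
vertex 0.594 1.118 -4.091
endloop
endfacet
facet normal -0.274 0.343 -0.898
outer loop
vertex 1.687 2.037 -4.688
vertex 1.18 1.24 -4.838
vertex 0.769 1.998 -4.423
endloop
endfacet
facet normal 0.507 0.837 -0.206
outer loop
vertex 2.226 1.902 -3.909
vertex 1.687 2.037 -4.688
vertex 1.416 2.407 -3.849
endloop
endfacet

endsolid


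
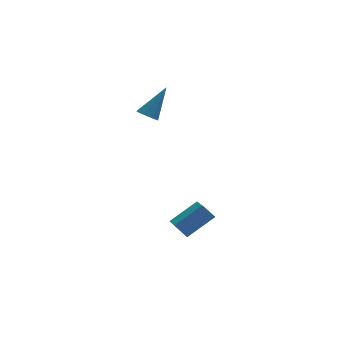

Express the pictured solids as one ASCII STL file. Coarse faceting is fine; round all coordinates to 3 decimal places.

solid 
facet normal -0.593 0.395 0.701
outer loop
vertex 2.908 -2.87 -1.766
vertex 4.167 -2.535 -0.89
vertex 3.052 -1.065 -2.662
endloop
endfacet
facet normal -0.802 -0.213 -0.559
outer loop
vertex 3.533 -1.385 -3.23
vertex 2.908 -2.87 -1.766
vertex 3.052 -1.065 -2.662
endloop
endfacet
facet normal -0.593 0.395 0.701
outer loop
vertex 3.052 -1.065 -2.662
vertex 4.167 -2.535 -0.89
vertex 4.311 -0.73 -1.786
endloop
endfacet
facet normal 0.071 0.894 -0.443
outer loop
vertex 4.311 -0.73 -1.786
vertex 3.533 -1.385 -3.23
vertex 3.052 -1.065 -2.662
endloop
endfacet
facet normal -0.071 -0.894 0.443
outer loop
vertex 2.908 -2.87 -1.766
vertex 4.648 -2.855 -1.458
vertex 4.167 -2.535 -0.89
endloop
endfacet
facet normal -0.802 -0.213 -0.559
outer loop
vertex 3.389 -3.19 -2.334
vertex 2.908 -2.87 -1.766
vertex 3.533 -1.385 -3.23
endloop
endfacet
facet normal -0.071 -0.894 0.443
outer loop
vertex 3.389 -3.19 -2.334
vertex 4.648 -2.855 -1.458
vertex 2.908 -2.87 -1.766
endloop
endfacet
facet normal 0.802 0.213 0.559
outer loop
vertex 4.167 -2.535 -0.89
vertex 4.648 -2.855 -1.458
vertex 4.311 -0.73 -1.786
endloop
endfacet
facet normal 0.071 0.894 -0.443
outer loop
vertex 4.792 -1.05 -2.354
vertex 3.533 -1.385 -3.23
vertex 4.311 -0.73 -1.786
endloop
endfacet
facet normal 0.802 0.213 0.559
outer loop
vertex 4.311 -0.73 -1.786
vertex 4.648 -2.855 -1.458
vertex 4.792 -1.05 -2.354
endloop
endfacet
facet normal 0.593 -0.395 -0.701
outer loop
vertex 4.792 -1.05 -2.354
vertex 3.389 -3.19 -2.334
vertex 3.533 -1.385 -3.23
endloop
endfacet
facet normal 0.593 -0.395 -0.701
outer loop
vertex 4.648 -2.855 -1.458
vertex 3.389 -3.19 -2.334
vertex 4.792 -1.05 -2.354
endloop
endfacet
facet normal -0.537 -0.304 -0.787
outer loop
vertex 3.38 3.529 1.063
vertex 2.916 3.496 1.392
vertex 3.155 3.903 1.072
endloop
endfacet
facet normal 0.791 0.485 -0.372
outer loop
vertex 3.38 3.529 1.063
vertex 3.155 3.903 1.072
vertex 3.884 4.044 2.808
endloop
endfacet
facet normal -0.537 -0.303 -0.787
outer loop
vertex 3.155 3.903 1.072
vertex 2.916 3.496 1.392
vertex 2.79 4.038 1.269
endloop
endfacet
facet normal 0.253 0.950 -0.183
outer loop
vertex 3.155 3.903 1.072
vertex 2.79 4.038 1.269
vertex 3.884 4.044 2.808
endloop
endfacet
facet normal -0.538 -0.304 -0.786
outer loop
vertex 2.79 4.038 1.269
vertex 2.916 3.496 1.392
vertex 2.499 3.857 1.538
endloop
endfacet
facet normal -0.343 0.908 0.240
outer loop
vertex 2.79 4.038 1.269
vertex 2.499 3.857 1.538
vertex 3.884 4.044 2.808
endloop
endfacet
facet normal -0.538 -0.304 -0.786
outer loop
vertex 2.499 3.857 1.538
vertex 2.916 3.496 1.392
vertex 2.452 3.464 1.722
endloop
endfacet
facet normal -0.652 0.384 0.654
outer loop
vertex 2.499 3.857 1.538
vertex 2.452 3.464 1.722
vertex 3.884 4.044 2.808
endloop
endfacet
facet normal -0.538 -0.305 -0.786
outer loop
vertex 2.452 3.464 1.722
vertex 2.916 3.496 1.392
vertex 2.677 3.09 1.713
endloop
endfacet
facet normal -0.490 -0.314 0.813
outer loop
vertex 2.452 3.464 1.722
vertex 2.677 3.09 1.713
vertex 3.884 4.044 2.808
endloop
endfacet
facet normal -0.538 -0.305 -0.786
outer loop
vertex 2.677 3.09 1.713
vertex 2.916 3.496 1.392
vertex 3.042 2.954 1.516
endloop
endfacet
facet normal 0.048 -0.779 0.626
outer loop
vertex 2.677 3.09 1.713
vertex 3.042 2.954 1.516
vertex 3.884 4.044 2.808
endloop
endfacet
facet normal -0.537 -0.305 -0.787
outer loop
vertex 3.042 2.954 1.516
vertex 2.916 3.496 1.392
vertex 3.333 3.136 1.247
endloop
endfacet
facet normal 0.646 -0.737 0.200
outer loop
vertex 3.042 2.954 1.516
vertex 3.333 3.136 1.247
vertex 3.884 4.044 2.808
endloop
endfacet
facet normal -0.536 -0.304 -0.787
outer loop
vertex 3.333 3.136 1.247
vertex 2.916 3.496 1.392
vertex 3.38 3.529 1.063
endloop
endfacet
facet normal 0.954 -0.213 -0.212
outer loop
vertex 3.333 3.136 1.247
vertex 3.38 3.529 1.063
vertex 3.884 4.044 2.808
endloop
endfacet

endsolid


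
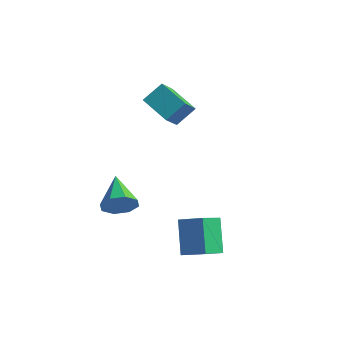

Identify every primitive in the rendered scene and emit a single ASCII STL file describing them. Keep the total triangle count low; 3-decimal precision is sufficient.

solid 
facet normal -0.380 0.634 0.673
outer loop
vertex 3.059 -3.719 -1.368
vertex 3.407 -2.407 -2.408
vertex 1.805 -3.851 -1.952
endloop
endfacet
facet normal -0.203 -0.767 0.609
outer loop
vertex 2.573 -5.133 -3.312
vertex 3.059 -3.719 -1.368
vertex 1.805 -3.851 -1.952
endloop
endfacet
facet normal -0.381 0.635 0.673
outer loop
vertex 1.805 -3.851 -1.952
vertex 3.407 -2.407 -2.408
vertex 2.153 -2.539 -2.993
endloop
endfacet
facet normal -0.902 -0.094 -0.421
outer loop
vertex 2.153 -2.539 -2.993
vertex 2.573 -5.133 -3.312
vertex 1.805 -3.851 -1.952
endloop
endfacet
facet normal 0.902 0.094 0.421
outer loop
vertex 3.059 -3.719 -1.368
vertex 4.175 -3.689 -3.768
vertex 3.407 -2.407 -2.408
endloop
endfacet
facet normal -0.203 -0.767 0.609
outer loop
vertex 3.827 -5.001 -2.727
vertex 3.059 -3.719 -1.368
vertex 2.573 -5.133 -3.312
endloop
endfacet
facet normal 0.902 0.095 0.421
outer loop
vertex 3.827 -5.001 -2.727
vertex 4.175 -3.689 -3.768
vertex 3.059 -3.719 -1.368
endloop
endfacet
facet normal 0.203 0.767 -0.608
outer loop
vertex 3.407 -2.407 -2.408
vertex 4.175 -3.689 -3.768
vertex 2.153 -2.539 -2.993
endloop
endfacet
facet normal -0.902 -0.094 -0.421
outer loop
vertex 2.921 -3.821 -4.352
vertex 2.573 -5.133 -3.312
vertex 2.153 -2.539 -2.993
endloop
endfacet
facet normal 0.203 0.767 -0.609
outer loop
vertex 2.153 -2.539 -2.993
vertex 4.175 -3.689 -3.768
vertex 2.921 -3.821 -4.352
endloop
endfacet
facet normal 0.381 -0.634 -0.673
outer loop
vertex 2.921 -3.821 -4.352
vertex 3.827 -5.001 -2.727
vertex 2.573 -5.133 -3.312
endloop
endfacet
facet normal 0.380 -0.635 -0.673
outer loop
vertex 4.175 -3.689 -3.768
vertex 3.827 -5.001 -2.727
vertex 2.921 -3.821 -4.352
endloop
endfacet
facet normal -0.442 -0.683 -0.581
outer loop
vertex -0.303 -0.879 2.625
vertex -1.853 -0.348 3.18
vertex -0.388 0.499 1.07
endloop
endfacet
facet normal 0.896 -0.307 -0.321
outer loop
vertex 0.213 1.428 1.86
vertex -0.303 -0.879 2.625
vertex -0.388 0.499 1.07
endloop
endfacet
facet normal -0.441 -0.684 -0.581
outer loop
vertex -0.388 0.499 1.07
vertex -1.853 -0.348 3.18
vertex -1.938 1.029 1.624
endloop
endfacet
facet normal -0.041 0.662 -0.748
outer loop
vertex -1.938 1.029 1.624
vertex 0.213 1.428 1.86
vertex -0.388 0.499 1.07
endloop
endfacet
facet normal 0.041 -0.662 0.748
outer loop
vertex -0.303 -0.879 2.625
vertex -1.252 0.581 3.97
vertex -1.853 -0.348 3.18
endloop
endfacet
facet normal 0.896 -0.307 -0.320
outer loop
vertex 0.298 0.051 3.416
vertex -0.303 -0.879 2.625
vertex 0.213 1.428 1.86
endloop
endfacet
facet normal 0.041 -0.663 0.748
outer loop
vertex 0.298 0.051 3.416
vertex -1.252 0.581 3.97
vertex -0.303 -0.879 2.625
endloop
endfacet
facet normal -0.896 0.307 0.321
outer loop
vertex -1.853 -0.348 3.18
vertex -1.252 0.581 3.97
vertex -1.938 1.029 1.624
endloop
endfacet
facet normal -0.041 0.663 -0.748
outer loop
vertex -1.337 1.959 2.415
vertex 0.213 1.428 1.86
vertex -1.938 1.029 1.624
endloop
endfacet
facet normal -0.896 0.307 0.321
outer loop
vertex -1.938 1.029 1.624
vertex -1.252 0.581 3.97
vertex -1.337 1.959 2.415
endloop
endfacet
facet normal 0.442 0.684 0.581
outer loop
vertex -1.337 1.959 2.415
vertex 0.298 0.051 3.416
vertex 0.213 1.428 1.86
endloop
endfacet
facet normal 0.441 0.683 0.581
outer loop
vertex -1.252 0.581 3.97
vertex 0.298 0.051 3.416
vertex -1.337 1.959 2.415
endloop
endfacet
facet normal 0.527 -0.804 -0.274
outer loop
vertex -1.639 -2.435 -4.162
vertex -1.925 -2.917 -3.298
vertex -2.308 -2.843 -4.251
endloop
endfacet
facet normal -0.270 0.606 -0.749
outer loop
vertex -1.639 -2.435 -4.162
vertex -2.308 -2.843 -4.251
vertex -2.995 -1.283 -2.742
endloop
endfacet
facet normal 0.527 -0.804 -0.274
outer loop
vertex -2.308 -2.843 -4.251
vertex -1.925 -2.917 -3.298
vertex -2.752 -3.294 -3.782
endloop
endfacet
facet normal -0.799 0.197 -0.568
outer loop
vertex -2.308 -2.843 -4.251
vertex -2.752 -3.294 -3.782
vertex -2.995 -1.283 -2.742
endloop
endfacet
facet normal 0.527 -0.805 -0.274
outer loop
vertex -2.752 -3.294 -3.782
vertex -1.925 -2.917 -3.298
vertex -2.712 -3.524 -3.029
endloop
endfacet
facet normal -0.992 -0.127 0.014
outer loop
vertex -2.752 -3.294 -3.782
vertex -2.712 -3.524 -3.029
vertex -2.995 -1.283 -2.742
endloop
endfacet
facet normal 0.527 -0.805 -0.273
outer loop
vertex -2.712 -3.524 -3.029
vertex -1.925 -2.917 -3.298
vertex -2.211 -3.398 -2.433
endloop
endfacet
facet normal -0.735 -0.177 0.655
outer loop
vertex -2.712 -3.524 -3.029
vertex -2.211 -3.398 -2.433
vertex -2.995 -1.283 -2.742
endloop
endfacet
facet normal 0.527 -0.805 -0.273
outer loop
vertex -2.211 -3.398 -2.433
vertex -1.925 -2.917 -3.298
vertex -1.542 -2.99 -2.345
endloop
endfacet
facet normal -0.177 0.078 0.981
outer loop
vertex -2.211 -3.398 -2.433
vertex -1.542 -2.99 -2.345
vertex -2.995 -1.283 -2.742
endloop
endfacet
facet normal 0.528 -0.804 -0.274
outer loop
vertex -1.542 -2.99 -2.345
vertex -1.925 -2.917 -3.298
vertex -1.098 -2.539 -2.814
endloop
endfacet
facet normal 0.352 0.486 0.800
outer loop
vertex -1.542 -2.99 -2.345
vertex -1.098 -2.539 -2.814
vertex -2.995 -1.283 -2.742
endloop
endfacet
facet normal 0.528 -0.804 -0.274
outer loop
vertex -1.098 -2.539 -2.814
vertex -1.925 -2.917 -3.298
vertex -1.138 -2.309 -3.567
endloop
endfacet
facet normal 0.544 0.810 0.218
outer loop
vertex -1.098 -2.539 -2.814
vertex -1.138 -2.309 -3.567
vertex -2.995 -1.283 -2.742
endloop
endfacet
facet normal 0.528 -0.804 -0.274
outer loop
vertex -1.138 -2.309 -3.567
vertex -1.925 -2.917 -3.298
vertex -1.639 -2.435 -4.162
endloop
endfacet
facet normal 0.287 0.859 -0.423
outer loop
vertex -1.138 -2.309 -3.567
vertex -1.639 -2.435 -4.162
vertex -2.995 -1.283 -2.742
endloop
endfacet

endsolid


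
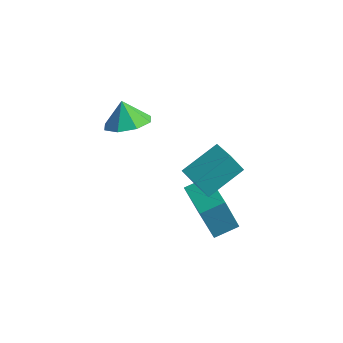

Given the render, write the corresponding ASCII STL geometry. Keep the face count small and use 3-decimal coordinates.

solid 
facet normal -0.835 0.539 -0.111
outer loop
vertex -0.065 1.179 -3.22
vertex 0.491 2.112 -2.873
vertex 0.389 1.534 -4.904
endloop
endfacet
facet normal -0.488 -0.818 -0.304
outer loop
vertex 2.009 0.488 -4.687
vertex -0.065 1.179 -3.22
vertex 0.389 1.534 -4.904
endloop
endfacet
facet normal -0.835 0.539 -0.111
outer loop
vertex 0.389 1.534 -4.904
vertex 0.491 2.112 -2.873
vertex 0.945 2.467 -4.557
endloop
endfacet
facet normal 0.256 0.200 -0.946
outer loop
vertex 0.945 2.467 -4.557
vertex 2.009 0.488 -4.687
vertex 0.389 1.534 -4.904
endloop
endfacet
facet normal -0.256 -0.200 0.946
outer loop
vertex -0.065 1.179 -3.22
vertex 2.111 1.066 -2.656
vertex 0.491 2.112 -2.873
endloop
endfacet
facet normal -0.488 -0.818 -0.304
outer loop
vertex 1.555 0.133 -3.003
vertex -0.065 1.179 -3.22
vertex 2.009 0.488 -4.687
endloop
endfacet
facet normal -0.256 -0.200 0.946
outer loop
vertex 1.555 0.133 -3.003
vertex 2.111 1.066 -2.656
vertex -0.065 1.179 -3.22
endloop
endfacet
facet normal 0.488 0.818 0.304
outer loop
vertex 0.491 2.112 -2.873
vertex 2.111 1.066 -2.656
vertex 0.945 2.467 -4.557
endloop
endfacet
facet normal 0.256 0.200 -0.946
outer loop
vertex 2.565 1.421 -4.34
vertex 2.009 0.488 -4.687
vertex 0.945 2.467 -4.557
endloop
endfacet
facet normal 0.488 0.818 0.304
outer loop
vertex 0.945 2.467 -4.557
vertex 2.111 1.066 -2.656
vertex 2.565 1.421 -4.34
endloop
endfacet
facet normal 0.835 -0.539 0.111
outer loop
vertex 2.565 1.421 -4.34
vertex 1.555 0.133 -3.003
vertex 2.009 0.488 -4.687
endloop
endfacet
facet normal 0.835 -0.539 0.111
outer loop
vertex 2.111 1.066 -2.656
vertex 1.555 0.133 -3.003
vertex 2.565 1.421 -4.34
endloop
endfacet
facet normal -0.881 0.412 -0.235
outer loop
vertex 0.611 0.158 -0.712
vertex 1.138 1.748 0.097
vertex 1.029 0.506 -1.668
endloop
endfacet
facet normal -0.284 -0.855 -0.435
outer loop
vertex 2.042 0.032 -1.397
vertex 0.611 0.158 -0.712
vertex 1.029 0.506 -1.668
endloop
endfacet
facet normal -0.880 0.412 -0.236
outer loop
vertex 1.029 0.506 -1.668
vertex 1.138 1.748 0.097
vertex 1.557 2.096 -0.859
endloop
endfacet
facet normal 0.380 0.316 -0.869
outer loop
vertex 1.557 2.096 -0.859
vertex 2.042 0.032 -1.397
vertex 1.029 0.506 -1.668
endloop
endfacet
facet normal -0.380 -0.316 0.869
outer loop
vertex 0.611 0.158 -0.712
vertex 2.151 1.274 0.368
vertex 1.138 1.748 0.097
endloop
endfacet
facet normal -0.284 -0.854 -0.435
outer loop
vertex 1.623 -0.316 -0.441
vertex 0.611 0.158 -0.712
vertex 2.042 0.032 -1.397
endloop
endfacet
facet normal -0.381 -0.316 0.869
outer loop
vertex 1.623 -0.316 -0.441
vertex 2.151 1.274 0.368
vertex 0.611 0.158 -0.712
endloop
endfacet
facet normal 0.283 0.855 0.435
outer loop
vertex 1.138 1.748 0.097
vertex 2.151 1.274 0.368
vertex 1.557 2.096 -0.859
endloop
endfacet
facet normal 0.381 0.316 -0.869
outer loop
vertex 2.569 1.622 -0.588
vertex 2.042 0.032 -1.397
vertex 1.557 2.096 -0.859
endloop
endfacet
facet normal 0.284 0.855 0.435
outer loop
vertex 1.557 2.096 -0.859
vertex 2.151 1.274 0.368
vertex 2.569 1.622 -0.588
endloop
endfacet
facet normal 0.880 -0.412 0.236
outer loop
vertex 2.569 1.622 -0.588
vertex 1.623 -0.316 -0.441
vertex 2.042 0.032 -1.397
endloop
endfacet
facet normal 0.880 -0.412 0.235
outer loop
vertex 2.151 1.274 0.368
vertex 1.623 -0.316 -0.441
vertex 2.569 1.622 -0.588
endloop
endfacet
facet normal 0.413 -0.185 -0.892
outer loop
vertex -1.253 -0.313 1.263
vertex -2.057 0.095 0.806
vertex -1.172 0.447 1.143
endloop
endfacet
facet normal 0.435 0.095 0.896
outer loop
vertex -1.253 -0.313 1.263
vertex -1.172 0.447 1.143
vertex -2.523 0.305 1.814
endloop
endfacet
facet normal 0.413 -0.185 -0.892
outer loop
vertex -1.172 0.447 1.143
vertex -2.057 0.095 0.806
vertex -1.608 1.0 0.826
endloop
endfacet
facet normal 0.288 0.637 0.715
outer loop
vertex -1.172 0.447 1.143
vertex -1.608 1.0 0.826
vertex -2.523 0.305 1.814
endloop
endfacet
facet normal 0.413 -0.185 -0.892
outer loop
vertex -1.608 1.0 0.826
vertex -2.057 0.095 0.806
vertex -2.308 1.024 0.497
endloop
endfacet
facet normal -0.181 0.875 0.448
outer loop
vertex -1.608 1.0 0.826
vertex -2.308 1.024 0.497
vertex -2.523 0.305 1.814
endloop
endfacet
facet normal 0.412 -0.185 -0.892
outer loop
vertex -2.308 1.024 0.497
vertex -2.057 0.095 0.806
vertex -2.86 0.503 0.35
endloop
endfacet
facet normal -0.699 0.670 0.251
outer loop
vertex -2.308 1.024 0.497
vertex -2.86 0.503 0.35
vertex -2.523 0.305 1.814
endloop
endfacet
facet normal 0.413 -0.184 -0.892
outer loop
vertex -2.86 0.503 0.35
vertex -2.057 0.095 0.806
vertex -2.942 -0.256 0.469
endloop
endfacet
facet normal -0.960 0.141 0.240
outer loop
vertex -2.86 0.503 0.35
vertex -2.942 -0.256 0.469
vertex -2.523 0.305 1.814
endloop
endfacet
facet normal 0.413 -0.185 -0.892
outer loop
vertex -2.942 -0.256 0.469
vertex -2.057 0.095 0.806
vertex -2.505 -0.809 0.786
endloop
endfacet
facet normal -0.813 -0.402 0.421
outer loop
vertex -2.942 -0.256 0.469
vertex -2.505 -0.809 0.786
vertex -2.523 0.305 1.814
endloop
endfacet
facet normal 0.413 -0.185 -0.892
outer loop
vertex -2.505 -0.809 0.786
vertex -2.057 0.095 0.806
vertex -1.806 -0.833 1.115
endloop
endfacet
facet normal -0.345 -0.639 0.687
outer loop
vertex -2.505 -0.809 0.786
vertex -1.806 -0.833 1.115
vertex -2.523 0.305 1.814
endloop
endfacet
facet normal 0.413 -0.185 -0.892
outer loop
vertex -1.806 -0.833 1.115
vertex -2.057 0.095 0.806
vertex -1.253 -0.313 1.263
endloop
endfacet
facet normal 0.172 -0.435 0.884
outer loop
vertex -1.806 -0.833 1.115
vertex -1.253 -0.313 1.263
vertex -2.523 0.305 1.814
endloop
endfacet

endsolid


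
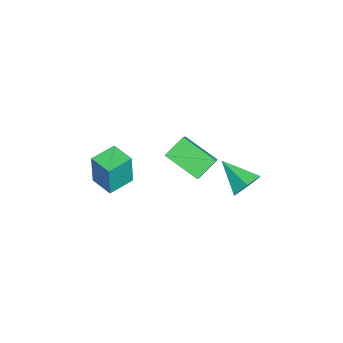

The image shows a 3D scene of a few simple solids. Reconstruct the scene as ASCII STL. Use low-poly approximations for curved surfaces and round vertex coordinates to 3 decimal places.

solid 
facet normal -0.742 0.666 0.079
outer loop
vertex -0.032 -2.162 3.167
vertex 0.856 -1.162 3.08
vertex -0.234 -2.153 1.197
endloop
endfacet
facet normal -0.663 -0.746 0.065
outer loop
vertex 0.864 -3.138 1.08
vertex -0.032 -2.162 3.167
vertex -0.234 -2.153 1.197
endloop
endfacet
facet normal -0.742 0.666 0.079
outer loop
vertex -0.234 -2.153 1.197
vertex 0.856 -1.162 3.08
vertex 0.654 -1.153 1.11
endloop
endfacet
facet normal -0.102 0.004 -0.995
outer loop
vertex 0.654 -1.153 1.11
vertex 0.864 -3.138 1.08
vertex -0.234 -2.153 1.197
endloop
endfacet
facet normal 0.102 -0.004 0.995
outer loop
vertex -0.032 -2.162 3.167
vertex 1.954 -2.147 2.963
vertex 0.856 -1.162 3.08
endloop
endfacet
facet normal -0.663 -0.746 0.065
outer loop
vertex 1.066 -3.147 3.05
vertex -0.032 -2.162 3.167
vertex 0.864 -3.138 1.08
endloop
endfacet
facet normal 0.102 -0.004 0.995
outer loop
vertex 1.066 -3.147 3.05
vertex 1.954 -2.147 2.963
vertex -0.032 -2.162 3.167
endloop
endfacet
facet normal 0.663 0.746 -0.065
outer loop
vertex 0.856 -1.162 3.08
vertex 1.954 -2.147 2.963
vertex 0.654 -1.153 1.11
endloop
endfacet
facet normal -0.102 0.004 -0.995
outer loop
vertex 1.752 -2.138 0.993
vertex 0.864 -3.138 1.08
vertex 0.654 -1.153 1.11
endloop
endfacet
facet normal 0.663 0.746 -0.065
outer loop
vertex 0.654 -1.153 1.11
vertex 1.954 -2.147 2.963
vertex 1.752 -2.138 0.993
endloop
endfacet
facet normal 0.742 -0.666 -0.079
outer loop
vertex 1.752 -2.138 0.993
vertex 1.066 -3.147 3.05
vertex 0.864 -3.138 1.08
endloop
endfacet
facet normal 0.742 -0.666 -0.079
outer loop
vertex 1.954 -2.147 2.963
vertex 1.066 -3.147 3.05
vertex 1.752 -2.138 0.993
endloop
endfacet
facet normal 0.490 0.711 -0.504
outer loop
vertex 0.971 3.956 0.815
vertex 0.168 4.533 0.848
vertex 0.842 4.581 1.571
endloop
endfacet
facet normal 0.592 -0.569 0.571
outer loop
vertex 0.971 3.956 0.815
vertex 0.842 4.581 1.571
vertex -0.788 3.147 1.832
endloop
endfacet
facet normal 0.490 0.711 -0.504
outer loop
vertex 0.842 4.581 1.571
vertex 0.168 4.533 0.848
vertex 0.039 5.159 1.605
endloop
endfacet
facet normal 0.095 0.073 0.993
outer loop
vertex 0.842 4.581 1.571
vertex 0.039 5.159 1.605
vertex -0.788 3.147 1.832
endloop
endfacet
facet normal 0.490 0.711 -0.505
outer loop
vertex 0.039 5.159 1.605
vertex 0.168 4.533 0.848
vertex -0.636 5.111 0.882
endloop
endfacet
facet normal -0.695 0.356 0.625
outer loop
vertex 0.039 5.159 1.605
vertex -0.636 5.111 0.882
vertex -0.788 3.147 1.832
endloop
endfacet
facet normal 0.490 0.711 -0.505
outer loop
vertex -0.636 5.111 0.882
vertex 0.168 4.533 0.848
vertex -0.507 4.485 0.125
endloop
endfacet
facet normal -0.986 -0.004 -0.165
outer loop
vertex -0.636 5.111 0.882
vertex -0.507 4.485 0.125
vertex -0.788 3.147 1.832
endloop
endfacet
facet normal 0.490 0.711 -0.504
outer loop
vertex -0.507 4.485 0.125
vertex 0.168 4.533 0.848
vertex 0.297 3.908 0.092
endloop
endfacet
facet normal -0.488 -0.646 -0.587
outer loop
vertex -0.507 4.485 0.125
vertex 0.297 3.908 0.092
vertex -0.788 3.147 1.832
endloop
endfacet
facet normal 0.490 0.711 -0.504
outer loop
vertex 0.297 3.908 0.092
vertex 0.168 4.533 0.848
vertex 0.971 3.956 0.815
endloop
endfacet
facet normal 0.301 -0.928 -0.219
outer loop
vertex 0.297 3.908 0.092
vertex 0.971 3.956 0.815
vertex -0.788 3.147 1.832
endloop
endfacet
facet normal -0.551 0.584 0.596
outer loop
vertex -0.862 1.299 3.529
vertex 0.359 1.335 4.623
vertex -0.071 3.003 2.59
endloop
endfacet
facet normal -0.744 -0.022 -0.668
outer loop
vertex 0.701 2.185 1.757
vertex -0.862 1.299 3.529
vertex -0.071 3.003 2.59
endloop
endfacet
facet normal -0.551 0.584 0.596
outer loop
vertex -0.071 3.003 2.59
vertex 0.359 1.335 4.623
vertex 1.15 3.039 3.685
endloop
endfacet
facet normal 0.377 0.811 -0.447
outer loop
vertex 1.15 3.039 3.685
vertex 0.701 2.185 1.757
vertex -0.071 3.003 2.59
endloop
endfacet
facet normal -0.377 -0.811 0.447
outer loop
vertex -0.862 1.299 3.529
vertex 1.131 0.517 3.79
vertex 0.359 1.335 4.623
endloop
endfacet
facet normal -0.744 -0.022 -0.667
outer loop
vertex -0.09 0.481 2.695
vertex -0.862 1.299 3.529
vertex 0.701 2.185 1.757
endloop
endfacet
facet normal -0.377 -0.811 0.447
outer loop
vertex -0.09 0.481 2.695
vertex 1.131 0.517 3.79
vertex -0.862 1.299 3.529
endloop
endfacet
facet normal 0.744 0.022 0.668
outer loop
vertex 0.359 1.335 4.623
vertex 1.131 0.517 3.79
vertex 1.15 3.039 3.685
endloop
endfacet
facet normal 0.377 0.811 -0.447
outer loop
vertex 1.922 2.221 2.851
vertex 0.701 2.185 1.757
vertex 1.15 3.039 3.685
endloop
endfacet
facet normal 0.744 0.022 0.667
outer loop
vertex 1.15 3.039 3.685
vertex 1.131 0.517 3.79
vertex 1.922 2.221 2.851
endloop
endfacet
facet normal 0.551 -0.584 -0.596
outer loop
vertex 1.922 2.221 2.851
vertex -0.09 0.481 2.695
vertex 0.701 2.185 1.757
endloop
endfacet
facet normal 0.551 -0.584 -0.596
outer loop
vertex 1.131 0.517 3.79
vertex -0.09 0.481 2.695
vertex 1.922 2.221 2.851
endloop
endfacet

endsolid


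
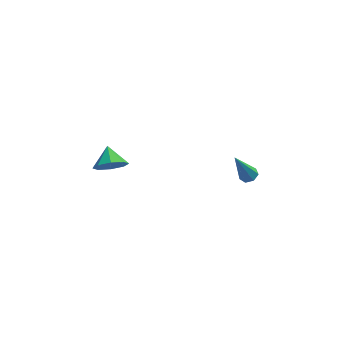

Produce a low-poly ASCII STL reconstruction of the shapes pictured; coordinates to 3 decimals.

solid 
facet normal 0.054 -0.855 -0.515
outer loop
vertex -2.794 1.375 0.745
vertex -3.477 1.018 1.266
vertex -3.439 1.499 0.471
endloop
endfacet
facet normal 0.311 0.891 -0.330
outer loop
vertex -2.794 1.375 0.745
vertex -3.439 1.499 0.471
vertex -3.543 2.062 1.894
endloop
endfacet
facet normal 0.055 -0.855 -0.515
outer loop
vertex -3.439 1.499 0.471
vertex -3.477 1.018 1.266
vertex -4.106 1.341 0.662
endloop
endfacet
facet normal -0.313 0.875 -0.369
outer loop
vertex -3.439 1.499 0.471
vertex -4.106 1.341 0.662
vertex -3.543 2.062 1.894
endloop
endfacet
facet normal 0.055 -0.856 -0.515
outer loop
vertex -4.106 1.341 0.662
vertex -3.477 1.018 1.266
vertex -4.404 0.994 1.207
endloop
endfacet
facet normal -0.773 0.635 -0.018
outer loop
vertex -4.106 1.341 0.662
vertex -4.404 0.994 1.207
vertex -3.543 2.062 1.894
endloop
endfacet
facet normal 0.055 -0.855 -0.515
outer loop
vertex -4.404 0.994 1.207
vertex -3.477 1.018 1.266
vertex -4.159 0.661 1.786
endloop
endfacet
facet normal -0.798 0.311 0.516
outer loop
vertex -4.404 0.994 1.207
vertex -4.159 0.661 1.786
vertex -3.543 2.062 1.894
endloop
endfacet
facet normal 0.055 -0.855 -0.515
outer loop
vertex -4.159 0.661 1.786
vertex -3.477 1.018 1.266
vertex -3.514 0.537 2.061
endloop
endfacet
facet normal -0.375 0.094 0.922
outer loop
vertex -4.159 0.661 1.786
vertex -3.514 0.537 2.061
vertex -3.543 2.062 1.894
endloop
endfacet
facet normal 0.054 -0.855 -0.515
outer loop
vertex -3.514 0.537 2.061
vertex -3.477 1.018 1.266
vertex -2.847 0.695 1.869
endloop
endfacet
facet normal 0.251 0.110 0.962
outer loop
vertex -3.514 0.537 2.061
vertex -2.847 0.695 1.869
vertex -3.543 2.062 1.894
endloop
endfacet
facet normal 0.055 -0.855 -0.515
outer loop
vertex -2.847 0.695 1.869
vertex -3.477 1.018 1.266
vertex -2.549 1.042 1.325
endloop
endfacet
facet normal 0.709 0.350 0.612
outer loop
vertex -2.847 0.695 1.869
vertex -2.549 1.042 1.325
vertex -3.543 2.062 1.894
endloop
endfacet
facet normal 0.055 -0.856 -0.514
outer loop
vertex -2.549 1.042 1.325
vertex -3.477 1.018 1.266
vertex -2.794 1.375 0.745
endloop
endfacet
facet normal 0.735 0.674 0.076
outer loop
vertex -2.549 1.042 1.325
vertex -2.794 1.375 0.745
vertex -3.543 2.062 1.894
endloop
endfacet
facet normal 0.402 0.070 -0.913
outer loop
vertex 4.156 1.289 -0.77
vertex 3.685 1.468 -0.964
vertex 4.096 1.753 -0.761
endloop
endfacet
facet normal 0.782 0.089 0.616
outer loop
vertex 4.156 1.289 -0.77
vertex 4.096 1.753 -0.761
vertex 2.895 1.332 0.824
endloop
endfacet
facet normal 0.403 0.069 -0.913
outer loop
vertex 4.096 1.753 -0.761
vertex 3.685 1.468 -0.964
vertex 3.727 2.003 -0.905
endloop
endfacet
facet normal 0.355 0.801 0.482
outer loop
vertex 4.096 1.753 -0.761
vertex 3.727 2.003 -0.905
vertex 2.895 1.332 0.824
endloop
endfacet
facet normal 0.404 0.069 -0.912
outer loop
vertex 3.727 2.003 -0.905
vertex 3.685 1.468 -0.964
vertex 3.326 1.85 -1.094
endloop
endfacet
facet normal -0.413 0.898 0.150
outer loop
vertex 3.727 2.003 -0.905
vertex 3.326 1.85 -1.094
vertex 2.895 1.332 0.824
endloop
endfacet
facet normal 0.404 0.069 -0.912
outer loop
vertex 3.326 1.85 -1.094
vertex 3.685 1.468 -0.964
vertex 3.196 1.409 -1.185
endloop
endfacet
facet normal -0.944 0.305 -0.130
outer loop
vertex 3.326 1.85 -1.094
vertex 3.196 1.409 -1.185
vertex 2.895 1.332 0.824
endloop
endfacet
facet normal 0.404 0.070 -0.912
outer loop
vertex 3.196 1.409 -1.185
vertex 3.685 1.468 -0.964
vertex 3.434 1.013 -1.11
endloop
endfacet
facet normal -0.836 -0.530 -0.145
outer loop
vertex 3.196 1.409 -1.185
vertex 3.434 1.013 -1.11
vertex 2.895 1.332 0.824
endloop
endfacet
facet normal 0.404 0.070 -0.912
outer loop
vertex 3.434 1.013 -1.11
vertex 3.685 1.468 -0.964
vertex 3.861 0.959 -0.925
endloop
endfacet
facet normal -0.173 -0.978 0.113
outer loop
vertex 3.434 1.013 -1.11
vertex 3.861 0.959 -0.925
vertex 2.895 1.332 0.824
endloop
endfacet
facet normal 0.402 0.069 -0.913
outer loop
vertex 3.861 0.959 -0.925
vertex 3.685 1.468 -0.964
vertex 4.156 1.289 -0.77
endloop
endfacet
facet normal 0.548 -0.703 0.453
outer loop
vertex 3.861 0.959 -0.925
vertex 4.156 1.289 -0.77
vertex 2.895 1.332 0.824
endloop
endfacet

endsolid
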